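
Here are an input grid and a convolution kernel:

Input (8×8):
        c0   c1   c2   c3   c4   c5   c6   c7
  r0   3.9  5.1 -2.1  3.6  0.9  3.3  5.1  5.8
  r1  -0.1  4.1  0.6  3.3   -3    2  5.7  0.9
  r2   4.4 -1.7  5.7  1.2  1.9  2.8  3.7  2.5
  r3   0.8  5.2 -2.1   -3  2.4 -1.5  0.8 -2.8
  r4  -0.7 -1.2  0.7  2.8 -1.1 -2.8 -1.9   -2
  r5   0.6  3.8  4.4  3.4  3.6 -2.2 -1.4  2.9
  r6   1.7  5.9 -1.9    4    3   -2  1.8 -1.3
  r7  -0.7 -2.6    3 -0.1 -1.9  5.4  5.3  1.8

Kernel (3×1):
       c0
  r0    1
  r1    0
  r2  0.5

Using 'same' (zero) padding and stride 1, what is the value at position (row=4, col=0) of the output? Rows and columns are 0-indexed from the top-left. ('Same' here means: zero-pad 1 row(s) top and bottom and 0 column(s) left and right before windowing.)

The receptive field on the zero-padded input at this output position is [0.8 / -0.7 / 0.6]. Elementwise product with the kernel and sum: 0.8·1 + 0.6·0.5.

1.1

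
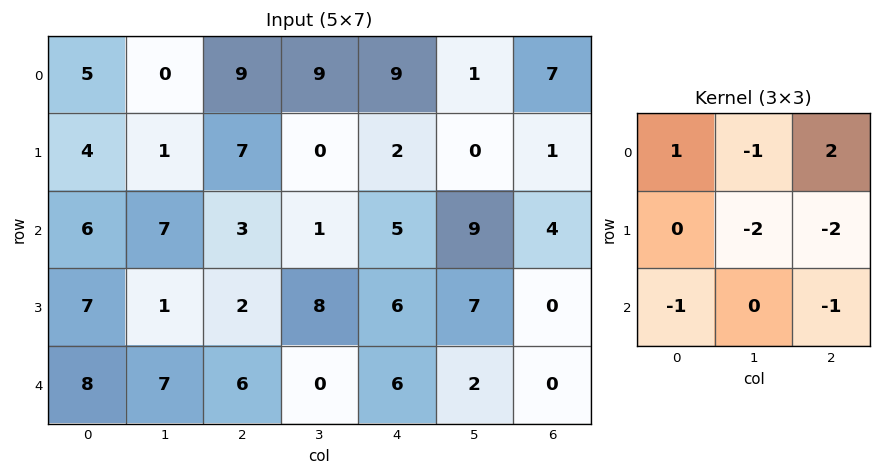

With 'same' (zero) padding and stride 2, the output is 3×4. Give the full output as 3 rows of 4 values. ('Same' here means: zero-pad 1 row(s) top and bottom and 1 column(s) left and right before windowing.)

Output[0,0]: The receptive field on the zero-padded input at this output position is [0 0 0 / 0 5 0 / 0 4 1]. Elementwise product with the kernel and sum: 0·1 + 0·-1 + 0·2 + 5·-2 + 0·-2 + 0·-1 + 1·-1.
Output[0,1]: The receptive field on the zero-padded input at this output position is [0 0 0 / 0 9 9 / 1 7 0]. Elementwise product with the kernel and sum: 0·1 + 0·-1 + 0·2 + 9·-2 + 9·-2 + 1·-1 + 0·-1.

-11 -37 -20 -14
-29 -23 -45 -16
-35 3 0 7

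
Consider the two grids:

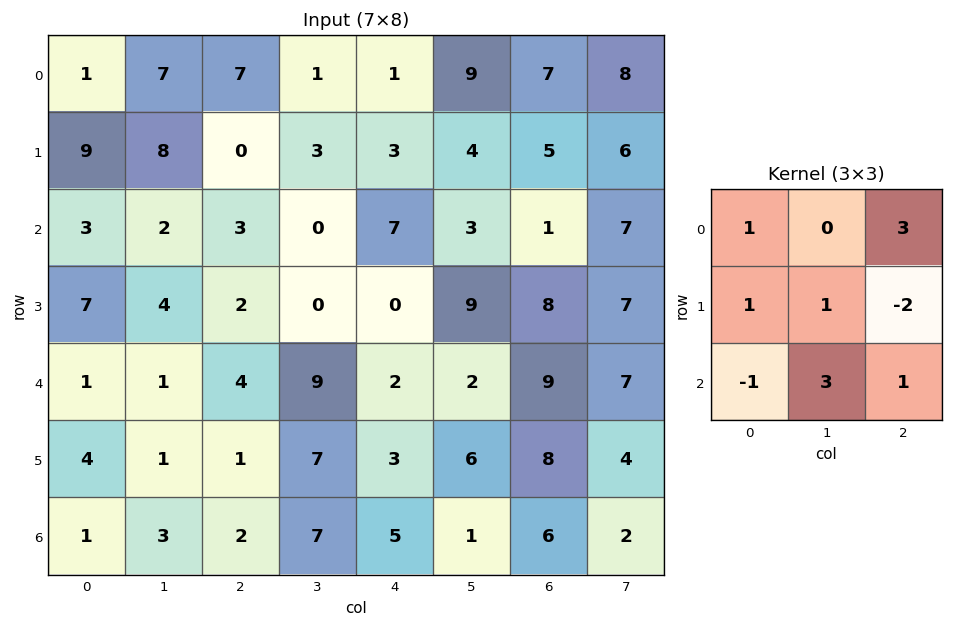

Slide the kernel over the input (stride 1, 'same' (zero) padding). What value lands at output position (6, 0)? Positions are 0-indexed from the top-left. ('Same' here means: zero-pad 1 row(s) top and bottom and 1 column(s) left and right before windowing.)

The receptive field on the zero-padded input at this output position is [0 4 1 / 0 1 3 / 0 0 0]. Elementwise product with the kernel and sum: 0·1 + 1·3 + 0·1 + 1·1 + 3·-2 + 0·-1 + 0·3 + 0·1.

-2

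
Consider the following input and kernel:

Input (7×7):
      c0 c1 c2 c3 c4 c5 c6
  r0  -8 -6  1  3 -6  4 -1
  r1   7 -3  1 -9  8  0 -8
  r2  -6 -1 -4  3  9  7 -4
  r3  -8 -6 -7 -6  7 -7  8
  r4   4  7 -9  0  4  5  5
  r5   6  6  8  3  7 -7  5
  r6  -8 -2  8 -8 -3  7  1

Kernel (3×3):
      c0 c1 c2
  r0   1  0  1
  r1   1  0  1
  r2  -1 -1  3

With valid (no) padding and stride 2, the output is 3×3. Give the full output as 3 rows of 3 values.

-4 32 -35
-63 26 26
43 1 20

Output[0,0]: The receptive field on the input at this output position is [-8 -6 1 / 7 -3 1 / -6 -1 -4]. Elementwise product with the kernel and sum: -8·1 + 1·1 + 7·1 + 1·1 + -6·-1 + -1·-1 + -4·3.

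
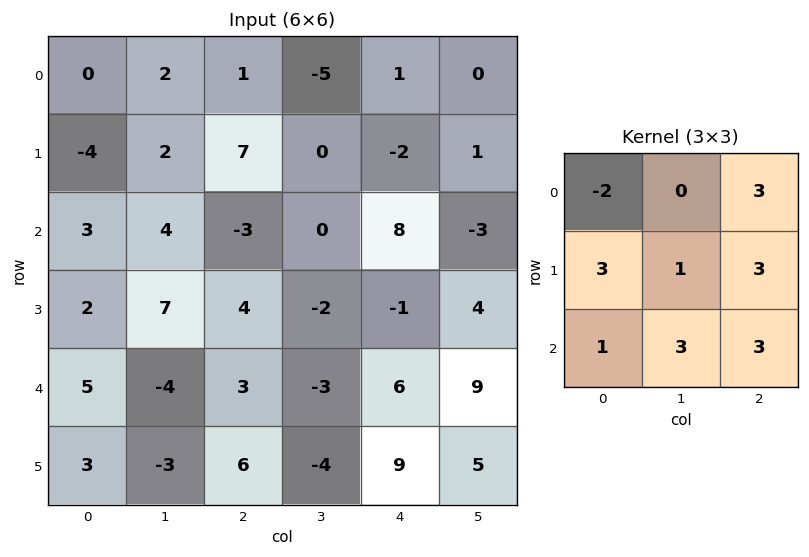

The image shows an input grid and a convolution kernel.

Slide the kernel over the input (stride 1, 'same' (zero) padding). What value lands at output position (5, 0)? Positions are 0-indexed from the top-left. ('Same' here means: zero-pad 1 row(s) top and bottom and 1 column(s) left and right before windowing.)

-18

The receptive field on the zero-padded input at this output position is [0 5 -4 / 0 3 -3 / 0 0 0]. Elementwise product with the kernel and sum: 0·-2 + -4·3 + 0·3 + 3·1 + -3·3 + 0·1 + 0·3 + 0·3.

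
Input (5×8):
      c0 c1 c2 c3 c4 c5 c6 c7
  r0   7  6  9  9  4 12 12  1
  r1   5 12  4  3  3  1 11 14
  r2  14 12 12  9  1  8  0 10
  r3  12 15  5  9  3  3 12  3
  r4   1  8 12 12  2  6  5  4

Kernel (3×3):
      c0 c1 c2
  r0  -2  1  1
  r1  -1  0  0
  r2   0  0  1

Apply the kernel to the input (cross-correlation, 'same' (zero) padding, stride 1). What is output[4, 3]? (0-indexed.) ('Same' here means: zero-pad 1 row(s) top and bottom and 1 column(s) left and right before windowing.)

-10

The receptive field on the zero-padded input at this output position is [5 9 3 / 12 12 2 / 0 0 0]. Elementwise product with the kernel and sum: 5·-2 + 9·1 + 3·1 + 12·-1 + 0·1.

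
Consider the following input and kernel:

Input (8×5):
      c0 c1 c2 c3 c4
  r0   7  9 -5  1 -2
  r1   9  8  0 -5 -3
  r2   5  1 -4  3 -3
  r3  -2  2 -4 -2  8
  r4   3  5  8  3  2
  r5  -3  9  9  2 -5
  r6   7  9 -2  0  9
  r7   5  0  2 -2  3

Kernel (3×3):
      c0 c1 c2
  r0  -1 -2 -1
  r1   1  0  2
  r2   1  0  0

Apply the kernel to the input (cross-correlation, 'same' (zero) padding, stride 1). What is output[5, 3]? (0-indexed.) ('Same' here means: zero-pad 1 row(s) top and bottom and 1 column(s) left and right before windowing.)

The receptive field on the zero-padded input at this output position is [8 3 2 / 9 2 -5 / -2 0 9]. Elementwise product with the kernel and sum: 8·-1 + 3·-2 + 2·-1 + 9·1 + -5·2 + -2·1.

-19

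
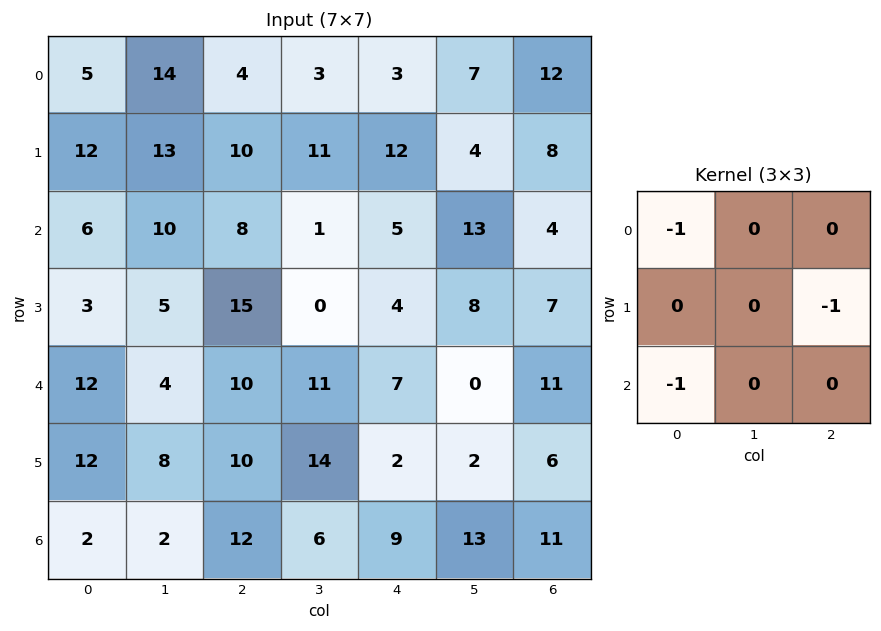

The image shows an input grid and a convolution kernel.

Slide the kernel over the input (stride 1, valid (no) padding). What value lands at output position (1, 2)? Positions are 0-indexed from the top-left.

-30

The receptive field on the input at this output position is [10 11 12 / 8 1 5 / 15 0 4]. Elementwise product with the kernel and sum: 10·-1 + 5·-1 + 15·-1.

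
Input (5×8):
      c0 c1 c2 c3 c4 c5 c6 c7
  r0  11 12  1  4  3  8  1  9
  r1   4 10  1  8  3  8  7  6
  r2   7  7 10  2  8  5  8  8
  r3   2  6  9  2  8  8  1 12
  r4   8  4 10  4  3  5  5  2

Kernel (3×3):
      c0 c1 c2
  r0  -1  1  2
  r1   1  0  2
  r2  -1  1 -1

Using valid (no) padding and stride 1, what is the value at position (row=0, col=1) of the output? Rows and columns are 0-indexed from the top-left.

The receptive field on the input at this output position is [12 1 4 / 10 1 8 / 7 10 2]. Elementwise product with the kernel and sum: 12·-1 + 1·1 + 4·2 + 10·1 + 8·2 + 7·-1 + 10·1 + 2·-1.

24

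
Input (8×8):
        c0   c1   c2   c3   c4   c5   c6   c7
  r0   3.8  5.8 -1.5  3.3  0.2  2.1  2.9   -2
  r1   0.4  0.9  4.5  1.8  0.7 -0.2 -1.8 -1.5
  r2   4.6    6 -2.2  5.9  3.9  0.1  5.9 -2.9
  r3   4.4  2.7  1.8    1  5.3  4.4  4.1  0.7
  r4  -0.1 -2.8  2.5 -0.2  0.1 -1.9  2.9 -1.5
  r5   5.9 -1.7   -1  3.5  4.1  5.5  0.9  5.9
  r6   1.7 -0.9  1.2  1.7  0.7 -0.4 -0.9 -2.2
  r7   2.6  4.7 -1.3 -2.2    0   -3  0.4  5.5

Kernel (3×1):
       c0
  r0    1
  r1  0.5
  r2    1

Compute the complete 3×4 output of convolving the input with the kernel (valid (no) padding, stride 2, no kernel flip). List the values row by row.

Output[0,0]: The receptive field on the input at this output position is [3.8 / 0.4 / 4.6]. Elementwise product with the kernel and sum: 3.8·1 + 0.4·0.5 + 4.6·1.
Output[0,1]: The receptive field on the input at this output position is [-1.5 / 4.5 / -2.2]. Elementwise product with the kernel and sum: -1.5·1 + 4.5·0.5 + -2.2·1.

8.6 -1.45 4.45 7.9
6.7 1.2 6.65 10.85
4.55 3.2 2.85 2.45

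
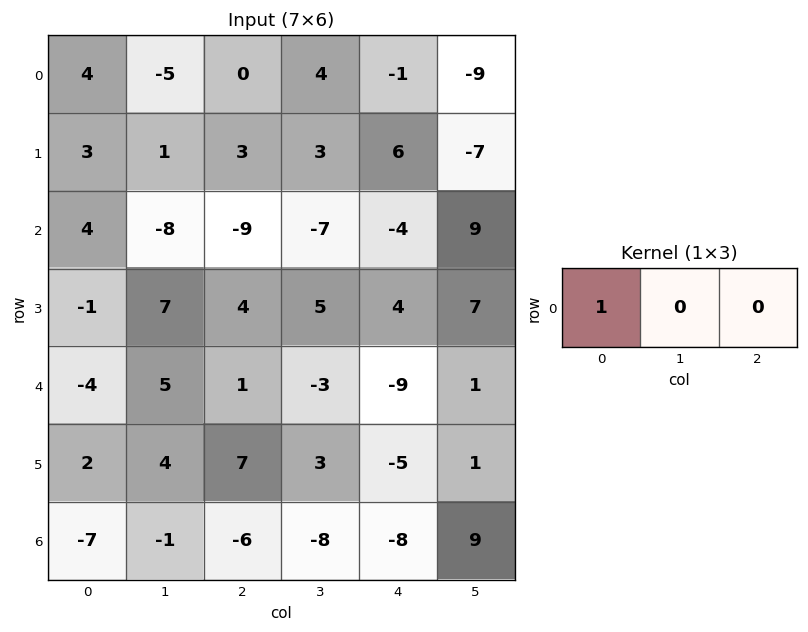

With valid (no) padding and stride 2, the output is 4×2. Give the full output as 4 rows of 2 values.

Output[0,0]: The receptive field on the input at this output position is [4 -5 0]. Elementwise product with the kernel and sum: 4·1.

4 0
4 -9
-4 1
-7 -6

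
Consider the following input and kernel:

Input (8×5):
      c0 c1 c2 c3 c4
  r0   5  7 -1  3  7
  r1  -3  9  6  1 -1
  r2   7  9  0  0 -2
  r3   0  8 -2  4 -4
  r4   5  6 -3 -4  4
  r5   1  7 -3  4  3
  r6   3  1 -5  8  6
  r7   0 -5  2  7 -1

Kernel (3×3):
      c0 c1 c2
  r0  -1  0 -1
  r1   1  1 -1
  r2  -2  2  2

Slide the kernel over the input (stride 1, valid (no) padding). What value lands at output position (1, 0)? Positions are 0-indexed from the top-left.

The receptive field on the input at this output position is [-3 9 6 / 7 9 0 / 0 8 -2]. Elementwise product with the kernel and sum: -3·-1 + 6·-1 + 7·1 + 9·1 + 0·-1 + 0·-2 + 8·2 + -2·2.

25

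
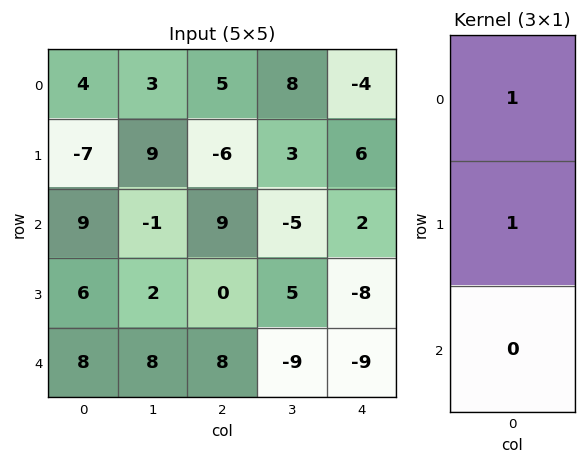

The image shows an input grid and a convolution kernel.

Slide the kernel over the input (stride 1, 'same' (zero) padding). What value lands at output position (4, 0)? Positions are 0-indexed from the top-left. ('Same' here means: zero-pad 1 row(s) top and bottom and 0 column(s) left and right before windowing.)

14

The receptive field on the zero-padded input at this output position is [6 / 8 / 0]. Elementwise product with the kernel and sum: 6·1 + 8·1.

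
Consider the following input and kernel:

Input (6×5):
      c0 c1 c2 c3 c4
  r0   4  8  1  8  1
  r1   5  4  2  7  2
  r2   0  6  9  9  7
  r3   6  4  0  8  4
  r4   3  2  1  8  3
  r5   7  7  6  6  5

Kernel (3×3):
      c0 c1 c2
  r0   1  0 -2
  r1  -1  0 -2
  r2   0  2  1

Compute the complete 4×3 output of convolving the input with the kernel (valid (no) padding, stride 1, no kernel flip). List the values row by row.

Output[0,0]: The receptive field on the input at this output position is [4 8 1 / 5 4 2 / 0 6 9]. Elementwise product with the kernel and sum: 4·1 + 1·-2 + 5·-1 + 2·-2 + 6·2 + 9·1.
Output[0,1]: The receptive field on the input at this output position is [8 1 8 / 4 2 7 / 6 9 9]. Elementwise product with the kernel and sum: 8·1 + 8·-2 + 4·-1 + 7·-2 + 9·2 + 9·1.

14 1 18
-9 -26 -5
-19 -22 6
21 -12 2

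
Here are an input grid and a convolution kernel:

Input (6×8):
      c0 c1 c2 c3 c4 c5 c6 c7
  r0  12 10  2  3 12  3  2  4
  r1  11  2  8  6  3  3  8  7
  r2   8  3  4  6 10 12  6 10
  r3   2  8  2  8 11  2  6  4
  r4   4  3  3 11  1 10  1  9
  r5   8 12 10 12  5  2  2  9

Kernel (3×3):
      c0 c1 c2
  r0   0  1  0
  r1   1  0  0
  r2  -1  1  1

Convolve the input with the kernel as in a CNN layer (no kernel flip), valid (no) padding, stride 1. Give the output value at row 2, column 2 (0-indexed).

17

The receptive field on the input at this output position is [4 6 10 / 2 8 11 / 3 11 1]. Elementwise product with the kernel and sum: 6·1 + 2·1 + 3·-1 + 11·1 + 1·1.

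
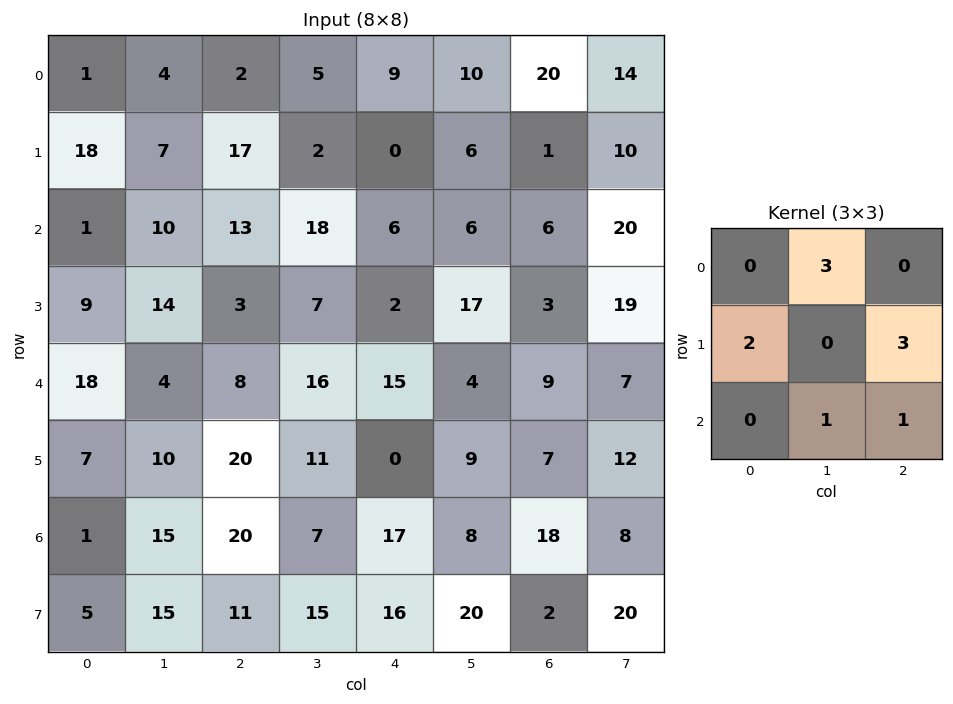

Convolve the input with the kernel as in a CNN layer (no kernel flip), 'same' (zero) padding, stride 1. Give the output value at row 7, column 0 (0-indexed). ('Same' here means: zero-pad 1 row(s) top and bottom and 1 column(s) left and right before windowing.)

48

The receptive field on the zero-padded input at this output position is [0 1 15 / 0 5 15 / 0 0 0]. Elementwise product with the kernel and sum: 1·3 + 0·2 + 15·3 + 0·1 + 0·1.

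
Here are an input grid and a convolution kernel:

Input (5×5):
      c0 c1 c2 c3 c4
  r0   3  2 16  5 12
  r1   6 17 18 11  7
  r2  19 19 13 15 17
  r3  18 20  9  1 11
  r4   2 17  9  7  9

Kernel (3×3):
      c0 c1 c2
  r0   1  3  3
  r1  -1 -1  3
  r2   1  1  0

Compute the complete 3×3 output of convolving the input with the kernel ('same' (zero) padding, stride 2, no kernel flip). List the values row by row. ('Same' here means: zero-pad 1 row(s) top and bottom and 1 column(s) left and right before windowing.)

Output[0,0]: The receptive field on the zero-padded input at this output position is [0 0 0 / 0 3 2 / 0 6 17]. Elementwise product with the kernel and sum: 0·1 + 0·3 + 0·3 + 0·-1 + 3·-1 + 2·3 + 0·1 + 6·1.

9 32 1
125 146 12
163 45 18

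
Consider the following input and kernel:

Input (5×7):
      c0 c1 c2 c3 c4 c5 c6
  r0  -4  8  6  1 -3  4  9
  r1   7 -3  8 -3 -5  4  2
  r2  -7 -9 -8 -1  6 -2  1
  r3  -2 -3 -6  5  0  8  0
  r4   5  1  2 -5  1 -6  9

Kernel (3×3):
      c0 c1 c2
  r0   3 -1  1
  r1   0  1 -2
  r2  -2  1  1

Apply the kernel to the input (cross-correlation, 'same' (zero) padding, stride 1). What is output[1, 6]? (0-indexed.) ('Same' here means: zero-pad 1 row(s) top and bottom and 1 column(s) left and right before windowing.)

The receptive field on the zero-padded input at this output position is [4 9 0 / 4 2 0 / -2 1 0]. Elementwise product with the kernel and sum: 4·3 + 9·-1 + 0·1 + 2·1 + 0·-2 + -2·-2 + 1·1 + 0·1.

10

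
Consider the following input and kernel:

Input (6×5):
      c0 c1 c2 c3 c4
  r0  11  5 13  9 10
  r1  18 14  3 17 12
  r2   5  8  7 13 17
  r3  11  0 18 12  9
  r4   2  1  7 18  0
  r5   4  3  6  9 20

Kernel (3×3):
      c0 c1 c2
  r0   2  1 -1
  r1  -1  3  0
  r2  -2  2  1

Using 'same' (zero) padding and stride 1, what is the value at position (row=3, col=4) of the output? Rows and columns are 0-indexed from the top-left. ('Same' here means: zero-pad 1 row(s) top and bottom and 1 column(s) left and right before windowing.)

The receptive field on the zero-padded input at this output position is [13 17 0 / 12 9 0 / 18 0 0]. Elementwise product with the kernel and sum: 13·2 + 17·1 + 0·-1 + 12·-1 + 9·3 + 18·-2 + 0·2 + 0·1.

22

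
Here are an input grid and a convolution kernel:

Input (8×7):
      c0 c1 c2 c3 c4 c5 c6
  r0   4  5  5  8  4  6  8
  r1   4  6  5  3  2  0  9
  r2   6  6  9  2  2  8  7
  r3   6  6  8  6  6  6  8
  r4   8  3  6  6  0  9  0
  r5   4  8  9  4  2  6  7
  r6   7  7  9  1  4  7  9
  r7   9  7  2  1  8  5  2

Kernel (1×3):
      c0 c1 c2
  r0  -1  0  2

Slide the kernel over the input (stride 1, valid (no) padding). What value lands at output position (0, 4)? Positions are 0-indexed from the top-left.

The receptive field on the input at this output position is [4 6 8]. Elementwise product with the kernel and sum: 4·-1 + 8·2.

12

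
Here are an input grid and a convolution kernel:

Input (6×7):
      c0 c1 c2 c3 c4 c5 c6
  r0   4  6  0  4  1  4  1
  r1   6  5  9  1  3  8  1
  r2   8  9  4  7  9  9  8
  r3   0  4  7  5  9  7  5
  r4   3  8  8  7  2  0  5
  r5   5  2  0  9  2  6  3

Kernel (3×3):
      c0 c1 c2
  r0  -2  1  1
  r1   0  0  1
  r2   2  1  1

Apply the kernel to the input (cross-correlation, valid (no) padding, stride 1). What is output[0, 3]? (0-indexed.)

37

The receptive field on the input at this output position is [4 1 4 / 1 3 8 / 7 9 9]. Elementwise product with the kernel and sum: 4·-2 + 1·1 + 4·1 + 8·1 + 7·2 + 9·1 + 9·1.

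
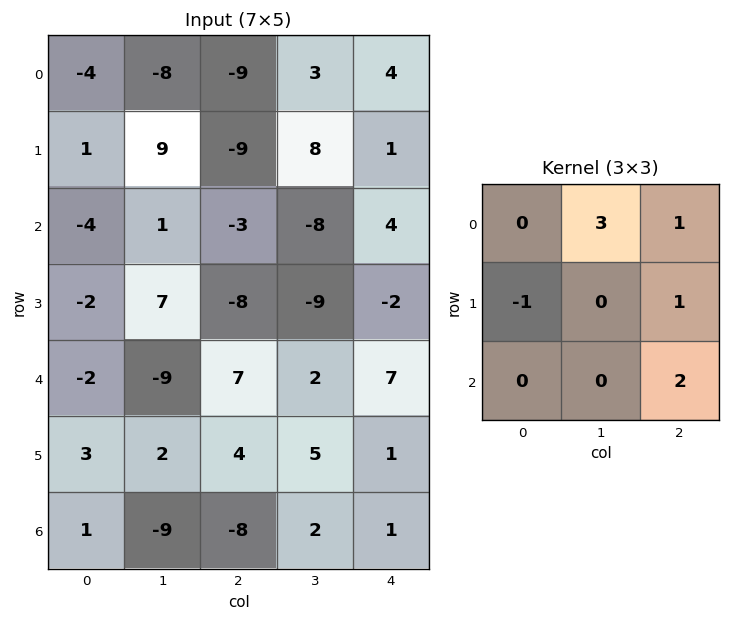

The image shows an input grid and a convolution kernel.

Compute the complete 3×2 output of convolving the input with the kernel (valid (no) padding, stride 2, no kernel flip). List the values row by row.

-49 31
8 0
-35 12

Output[0,0]: The receptive field on the input at this output position is [-4 -8 -9 / 1 9 -9 / -4 1 -3]. Elementwise product with the kernel and sum: -8·3 + -9·1 + 1·-1 + -9·1 + -3·2.
Output[0,1]: The receptive field on the input at this output position is [-9 3 4 / -9 8 1 / -3 -8 4]. Elementwise product with the kernel and sum: 3·3 + 4·1 + -9·-1 + 1·1 + 4·2.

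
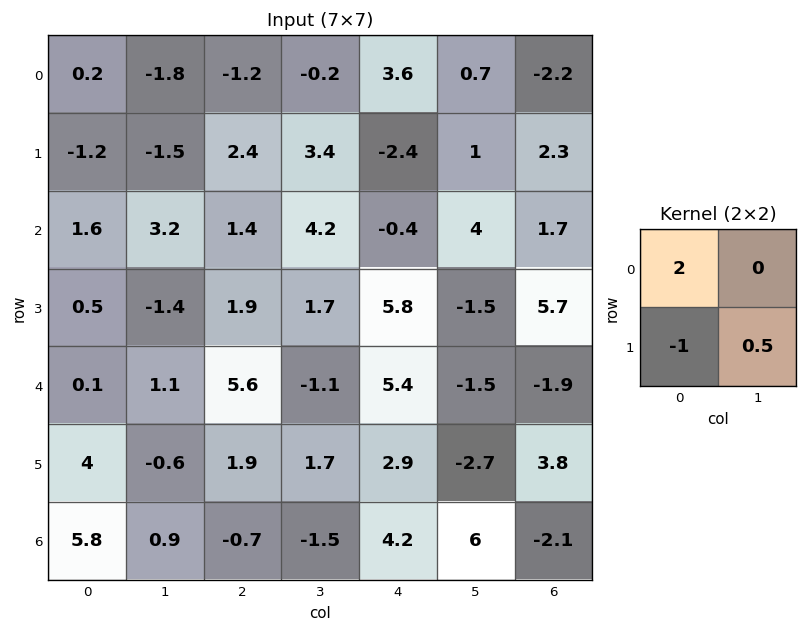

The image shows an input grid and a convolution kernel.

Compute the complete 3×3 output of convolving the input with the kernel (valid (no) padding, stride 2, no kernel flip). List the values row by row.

0.85 -3.1 10.1
2 1.75 -7.35
-4.1 10.15 6.55

Output[0,0]: The receptive field on the input at this output position is [0.2 -1.8 / -1.2 -1.5]. Elementwise product with the kernel and sum: 0.2·2 + -1.2·-1 + -1.5·0.5.
Output[0,1]: The receptive field on the input at this output position is [-1.2 -0.2 / 2.4 3.4]. Elementwise product with the kernel and sum: -1.2·2 + 2.4·-1 + 3.4·0.5.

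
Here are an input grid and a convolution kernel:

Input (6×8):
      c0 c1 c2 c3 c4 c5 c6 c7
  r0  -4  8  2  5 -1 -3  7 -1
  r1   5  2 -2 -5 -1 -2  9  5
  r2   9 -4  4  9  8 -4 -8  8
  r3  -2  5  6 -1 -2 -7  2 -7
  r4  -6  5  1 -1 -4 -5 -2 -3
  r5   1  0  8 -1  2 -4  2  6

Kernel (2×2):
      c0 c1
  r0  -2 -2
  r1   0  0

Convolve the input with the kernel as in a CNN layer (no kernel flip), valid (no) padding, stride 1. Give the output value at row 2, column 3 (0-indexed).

The receptive field on the input at this output position is [9 8 / -1 -2]. Elementwise product with the kernel and sum: 9·-2 + 8·-2.

-34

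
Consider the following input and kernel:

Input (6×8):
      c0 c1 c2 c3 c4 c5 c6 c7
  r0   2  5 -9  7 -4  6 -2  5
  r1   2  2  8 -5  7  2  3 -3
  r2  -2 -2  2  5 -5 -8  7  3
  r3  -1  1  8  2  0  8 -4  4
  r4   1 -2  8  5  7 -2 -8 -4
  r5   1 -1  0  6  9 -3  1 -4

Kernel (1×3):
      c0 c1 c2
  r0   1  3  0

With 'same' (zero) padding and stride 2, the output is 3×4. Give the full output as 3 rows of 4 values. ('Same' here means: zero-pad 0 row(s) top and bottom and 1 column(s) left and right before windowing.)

6 -22 -5 0
-6 4 -10 13
3 22 26 -26

Output[0,0]: The receptive field on the zero-padded input at this output position is [0 2 5]. Elementwise product with the kernel and sum: 0·1 + 2·3.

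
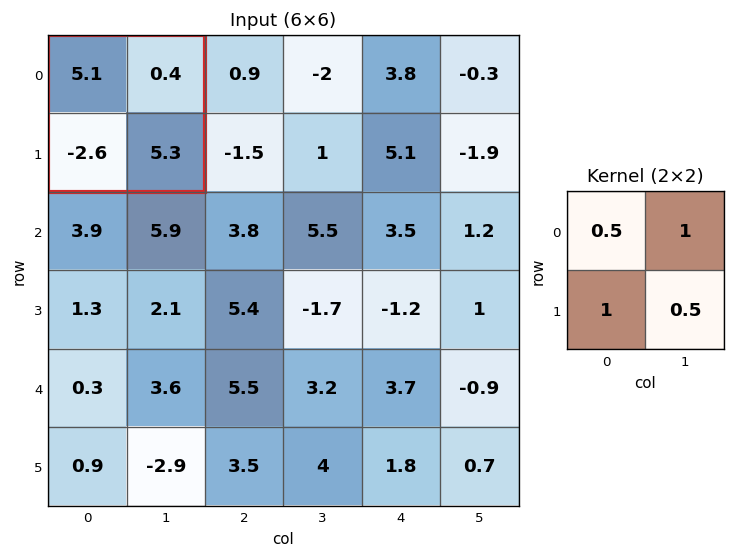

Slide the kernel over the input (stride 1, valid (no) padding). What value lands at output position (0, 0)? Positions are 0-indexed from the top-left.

The receptive field on the input at this output position is [5.1 0.4 / -2.6 5.3]. Elementwise product with the kernel and sum: 5.1·0.5 + 0.4·1 + -2.6·1 + 5.3·0.5.

3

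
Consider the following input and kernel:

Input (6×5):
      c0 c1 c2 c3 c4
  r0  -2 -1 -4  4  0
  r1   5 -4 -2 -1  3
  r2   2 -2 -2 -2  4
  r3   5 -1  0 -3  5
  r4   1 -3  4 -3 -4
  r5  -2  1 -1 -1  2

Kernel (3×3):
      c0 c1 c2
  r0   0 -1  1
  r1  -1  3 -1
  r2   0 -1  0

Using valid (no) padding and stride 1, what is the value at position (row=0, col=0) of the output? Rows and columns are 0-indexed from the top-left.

The receptive field on the input at this output position is [-2 -1 -4 / 5 -4 -2 / 2 -2 -2]. Elementwise product with the kernel and sum: -1·-1 + -4·1 + 5·-1 + -4·3 + -2·-1 + -2·-1.

-16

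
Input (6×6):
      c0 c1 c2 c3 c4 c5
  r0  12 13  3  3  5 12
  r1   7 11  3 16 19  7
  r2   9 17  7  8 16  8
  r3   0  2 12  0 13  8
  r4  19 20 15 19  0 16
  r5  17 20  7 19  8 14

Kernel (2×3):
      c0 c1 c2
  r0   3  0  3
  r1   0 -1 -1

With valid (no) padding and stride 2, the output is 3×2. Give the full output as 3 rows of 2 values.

31 -11
34 56
75 18

Output[0,0]: The receptive field on the input at this output position is [12 13 3 / 7 11 3]. Elementwise product with the kernel and sum: 12·3 + 3·3 + 11·-1 + 3·-1.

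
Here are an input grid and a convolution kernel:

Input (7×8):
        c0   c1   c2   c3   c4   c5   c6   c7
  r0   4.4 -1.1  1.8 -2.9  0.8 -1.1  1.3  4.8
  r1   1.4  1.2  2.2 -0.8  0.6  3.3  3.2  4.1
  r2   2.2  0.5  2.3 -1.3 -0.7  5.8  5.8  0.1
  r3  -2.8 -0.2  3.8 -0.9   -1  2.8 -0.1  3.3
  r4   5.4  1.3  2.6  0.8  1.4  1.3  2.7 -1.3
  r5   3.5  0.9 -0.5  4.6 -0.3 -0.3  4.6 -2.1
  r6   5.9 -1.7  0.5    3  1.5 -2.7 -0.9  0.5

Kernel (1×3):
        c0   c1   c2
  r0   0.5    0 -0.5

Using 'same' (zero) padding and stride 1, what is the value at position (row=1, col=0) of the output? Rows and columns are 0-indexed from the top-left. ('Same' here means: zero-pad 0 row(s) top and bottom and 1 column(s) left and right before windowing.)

The receptive field on the zero-padded input at this output position is [0 1.4 1.2]. Elementwise product with the kernel and sum: 0·0.5 + 1.2·-0.5.

-0.6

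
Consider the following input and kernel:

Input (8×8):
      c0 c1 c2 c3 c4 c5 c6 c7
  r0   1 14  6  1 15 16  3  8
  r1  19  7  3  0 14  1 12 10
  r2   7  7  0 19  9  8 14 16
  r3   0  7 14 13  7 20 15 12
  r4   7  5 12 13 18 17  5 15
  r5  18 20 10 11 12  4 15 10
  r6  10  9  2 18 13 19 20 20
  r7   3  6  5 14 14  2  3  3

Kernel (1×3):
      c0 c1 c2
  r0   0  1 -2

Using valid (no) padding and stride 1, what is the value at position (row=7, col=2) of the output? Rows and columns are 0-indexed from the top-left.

-14

The receptive field on the input at this output position is [5 14 14]. Elementwise product with the kernel and sum: 14·1 + 14·-2.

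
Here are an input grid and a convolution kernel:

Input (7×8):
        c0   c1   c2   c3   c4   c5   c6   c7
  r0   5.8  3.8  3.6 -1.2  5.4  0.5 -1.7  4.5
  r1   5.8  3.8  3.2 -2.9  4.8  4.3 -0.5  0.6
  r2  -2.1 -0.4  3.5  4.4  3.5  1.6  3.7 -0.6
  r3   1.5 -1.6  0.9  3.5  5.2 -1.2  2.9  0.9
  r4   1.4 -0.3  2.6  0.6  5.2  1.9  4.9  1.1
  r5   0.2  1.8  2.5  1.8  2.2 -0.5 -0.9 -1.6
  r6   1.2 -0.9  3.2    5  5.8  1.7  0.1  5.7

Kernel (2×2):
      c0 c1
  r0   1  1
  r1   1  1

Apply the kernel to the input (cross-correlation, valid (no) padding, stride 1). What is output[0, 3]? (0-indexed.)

The receptive field on the input at this output position is [-1.2 5.4 / -2.9 4.8]. Elementwise product with the kernel and sum: -1.2·1 + 5.4·1 + -2.9·1 + 4.8·1.

6.1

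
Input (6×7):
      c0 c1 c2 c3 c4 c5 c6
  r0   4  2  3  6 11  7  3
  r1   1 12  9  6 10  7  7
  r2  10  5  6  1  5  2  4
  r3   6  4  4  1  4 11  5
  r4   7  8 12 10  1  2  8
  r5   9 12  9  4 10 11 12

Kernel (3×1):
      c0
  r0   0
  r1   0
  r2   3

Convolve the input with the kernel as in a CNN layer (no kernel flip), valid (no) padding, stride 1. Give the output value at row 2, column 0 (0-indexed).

The receptive field on the input at this output position is [10 / 6 / 7]. Elementwise product with the kernel and sum: 7·3.

21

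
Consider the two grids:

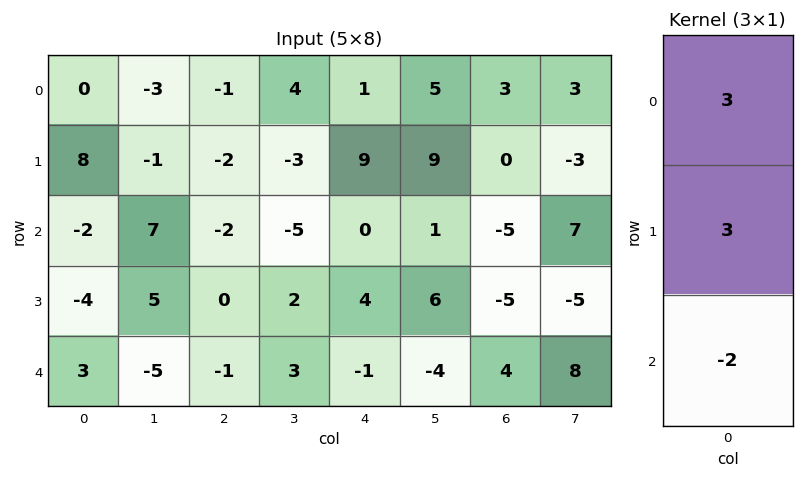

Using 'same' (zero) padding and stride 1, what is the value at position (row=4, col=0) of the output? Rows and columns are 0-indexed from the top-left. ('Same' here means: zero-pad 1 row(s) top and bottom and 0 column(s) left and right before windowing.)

-3

The receptive field on the zero-padded input at this output position is [-4 / 3 / 0]. Elementwise product with the kernel and sum: -4·3 + 3·3 + 0·-2.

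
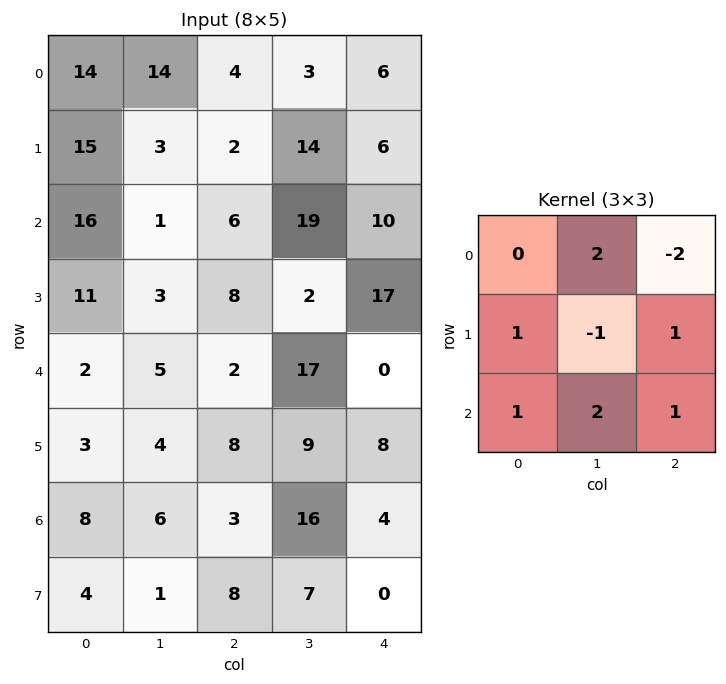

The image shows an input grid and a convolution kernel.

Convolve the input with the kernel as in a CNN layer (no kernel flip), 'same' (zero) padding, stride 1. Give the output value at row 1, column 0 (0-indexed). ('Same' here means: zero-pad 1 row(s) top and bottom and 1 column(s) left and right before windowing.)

21

The receptive field on the zero-padded input at this output position is [0 14 14 / 0 15 3 / 0 16 1]. Elementwise product with the kernel and sum: 14·2 + 14·-2 + 0·1 + 15·-1 + 3·1 + 0·1 + 16·2 + 1·1.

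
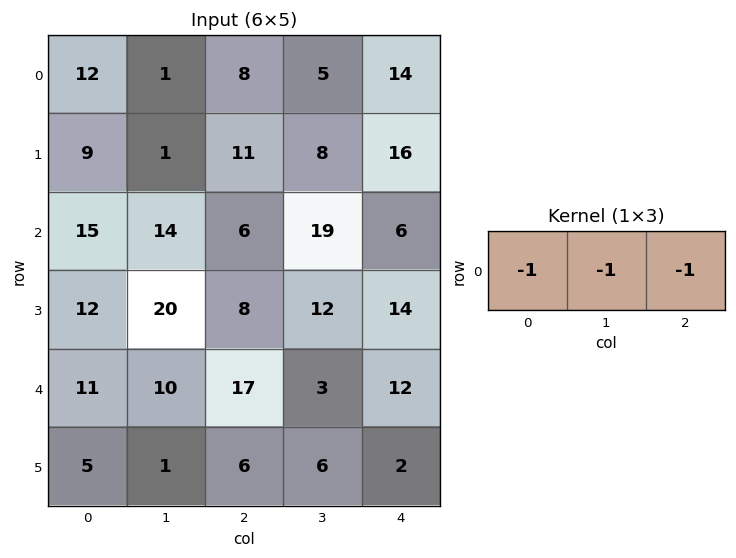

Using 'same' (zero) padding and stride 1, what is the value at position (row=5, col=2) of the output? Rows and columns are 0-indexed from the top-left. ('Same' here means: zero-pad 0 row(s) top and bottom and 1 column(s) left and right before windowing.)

-13

The receptive field on the zero-padded input at this output position is [1 6 6]. Elementwise product with the kernel and sum: 1·-1 + 6·-1 + 6·-1.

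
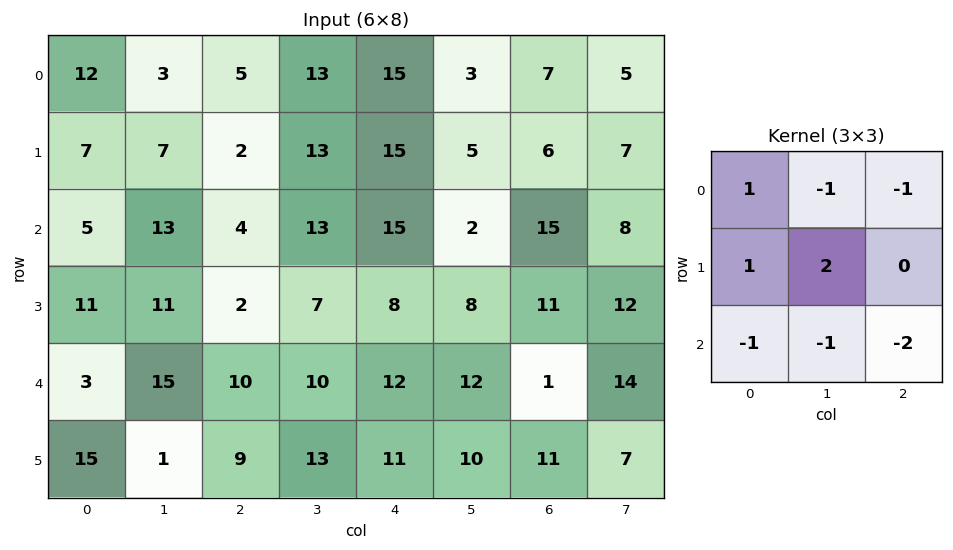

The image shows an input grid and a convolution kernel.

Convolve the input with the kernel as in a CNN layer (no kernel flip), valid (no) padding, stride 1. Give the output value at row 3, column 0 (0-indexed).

-3

The receptive field on the input at this output position is [11 11 2 / 3 15 10 / 15 1 9]. Elementwise product with the kernel and sum: 11·1 + 11·-1 + 2·-1 + 3·1 + 15·2 + 15·-1 + 1·-1 + 9·-2.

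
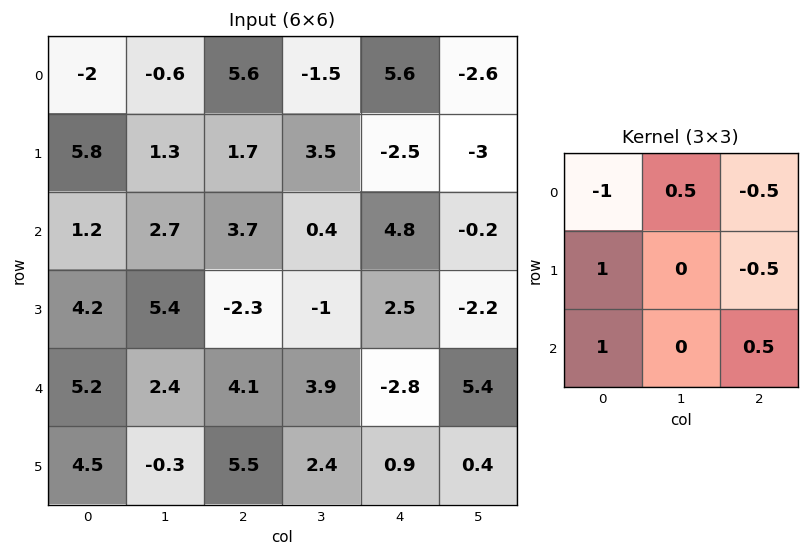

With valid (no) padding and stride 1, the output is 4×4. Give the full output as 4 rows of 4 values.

6.9 6.6 -0.1 10.9
-3.6 5.2 1.55 -4.85
10.9 9.2 -6.75 8.8
10.05 -4.7 12 7.15

Output[0,0]: The receptive field on the input at this output position is [-2 -0.6 5.6 / 5.8 1.3 1.7 / 1.2 2.7 3.7]. Elementwise product with the kernel and sum: -2·-1 + -0.6·0.5 + 5.6·-0.5 + 5.8·1 + 1.7·-0.5 + 1.2·1 + 3.7·0.5.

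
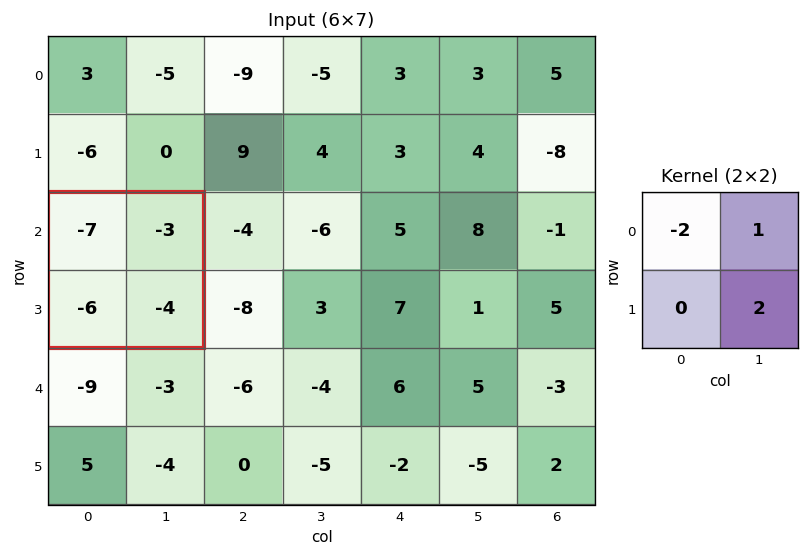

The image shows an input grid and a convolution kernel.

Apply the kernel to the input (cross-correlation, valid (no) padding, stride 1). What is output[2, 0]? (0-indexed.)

The receptive field on the input at this output position is [-7 -3 / -6 -4]. Elementwise product with the kernel and sum: -7·-2 + -3·1 + -4·2.

3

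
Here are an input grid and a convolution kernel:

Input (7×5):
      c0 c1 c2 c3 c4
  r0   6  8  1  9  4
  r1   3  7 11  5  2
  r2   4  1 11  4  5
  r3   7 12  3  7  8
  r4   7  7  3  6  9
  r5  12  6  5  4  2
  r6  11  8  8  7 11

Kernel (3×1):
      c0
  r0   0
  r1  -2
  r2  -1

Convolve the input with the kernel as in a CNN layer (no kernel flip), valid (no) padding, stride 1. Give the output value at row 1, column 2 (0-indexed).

The receptive field on the input at this output position is [11 / 11 / 3]. Elementwise product with the kernel and sum: 11·-2 + 3·-1.

-25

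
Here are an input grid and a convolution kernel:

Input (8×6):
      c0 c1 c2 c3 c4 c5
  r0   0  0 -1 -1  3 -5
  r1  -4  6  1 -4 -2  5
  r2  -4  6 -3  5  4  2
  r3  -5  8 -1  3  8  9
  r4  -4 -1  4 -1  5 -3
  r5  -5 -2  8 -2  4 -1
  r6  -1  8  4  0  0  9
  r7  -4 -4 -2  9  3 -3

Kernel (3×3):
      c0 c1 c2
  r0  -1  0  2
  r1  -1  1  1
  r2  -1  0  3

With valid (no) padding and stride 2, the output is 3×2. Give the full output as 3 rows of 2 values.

4 15
26 34
36 -4

Output[0,0]: The receptive field on the input at this output position is [0 0 -1 / -4 6 1 / -4 6 -3]. Elementwise product with the kernel and sum: 0·-1 + -1·2 + -4·-1 + 6·1 + 1·1 + -4·-1 + -3·3.
Output[0,1]: The receptive field on the input at this output position is [-1 -1 3 / 1 -4 -2 / -3 5 4]. Elementwise product with the kernel and sum: -1·-1 + 3·2 + 1·-1 + -4·1 + -2·1 + -3·-1 + 4·3.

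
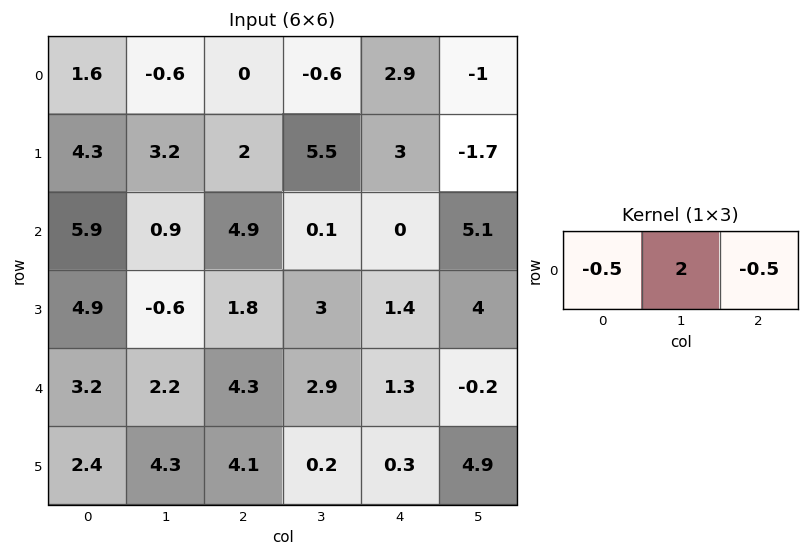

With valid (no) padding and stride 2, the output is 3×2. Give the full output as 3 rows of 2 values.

-2 -2.65
-3.6 -2.25
0.65 3

Output[0,0]: The receptive field on the input at this output position is [1.6 -0.6 0]. Elementwise product with the kernel and sum: 1.6·-0.5 + -0.6·2 + 0·-0.5.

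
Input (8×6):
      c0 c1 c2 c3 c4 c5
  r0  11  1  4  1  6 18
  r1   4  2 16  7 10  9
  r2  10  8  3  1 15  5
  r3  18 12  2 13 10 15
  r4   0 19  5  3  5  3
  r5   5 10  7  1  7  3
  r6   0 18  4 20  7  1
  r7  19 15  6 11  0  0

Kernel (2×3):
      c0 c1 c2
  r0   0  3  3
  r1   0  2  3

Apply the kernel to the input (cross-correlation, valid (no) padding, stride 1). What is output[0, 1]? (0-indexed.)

The receptive field on the input at this output position is [1 4 1 / 2 16 7]. Elementwise product with the kernel and sum: 4·3 + 1·3 + 16·2 + 7·3.

68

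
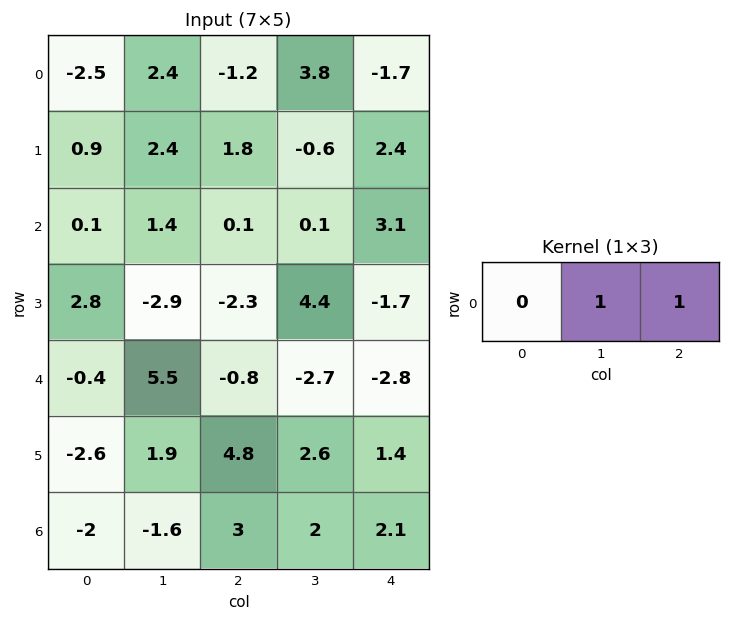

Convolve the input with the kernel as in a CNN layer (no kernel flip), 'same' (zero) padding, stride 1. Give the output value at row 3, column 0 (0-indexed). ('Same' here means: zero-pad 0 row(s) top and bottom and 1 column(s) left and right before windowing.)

The receptive field on the zero-padded input at this output position is [0 2.8 -2.9]. Elementwise product with the kernel and sum: 2.8·1 + -2.9·1.

-0.1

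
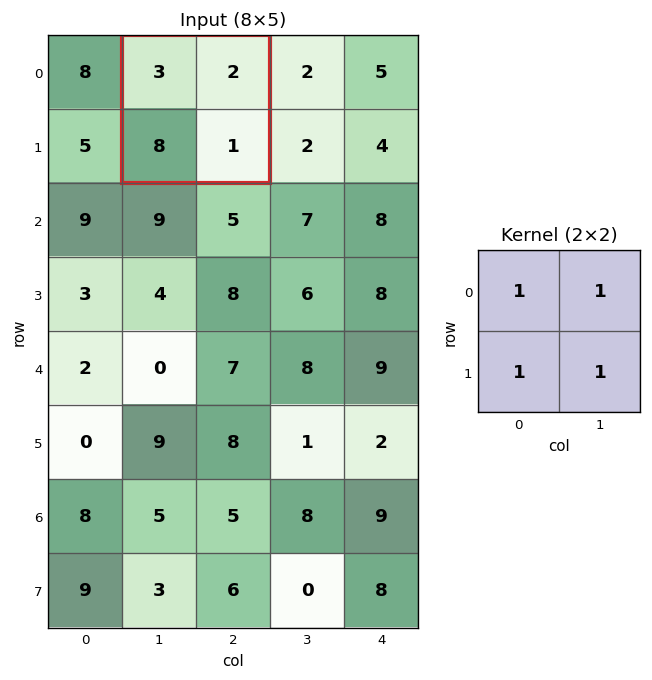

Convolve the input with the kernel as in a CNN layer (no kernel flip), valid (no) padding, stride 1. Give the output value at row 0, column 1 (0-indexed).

The receptive field on the input at this output position is [3 2 / 8 1]. Elementwise product with the kernel and sum: 3·1 + 2·1 + 8·1 + 1·1.

14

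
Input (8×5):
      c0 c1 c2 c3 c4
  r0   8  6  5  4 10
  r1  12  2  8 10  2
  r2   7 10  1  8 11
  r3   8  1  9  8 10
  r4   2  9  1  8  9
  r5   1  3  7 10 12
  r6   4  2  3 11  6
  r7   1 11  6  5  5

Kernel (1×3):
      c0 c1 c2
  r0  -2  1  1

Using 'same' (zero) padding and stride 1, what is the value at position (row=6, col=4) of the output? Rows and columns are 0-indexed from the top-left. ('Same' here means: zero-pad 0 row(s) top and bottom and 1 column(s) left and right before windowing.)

The receptive field on the zero-padded input at this output position is [11 6 0]. Elementwise product with the kernel and sum: 11·-2 + 6·1 + 0·1.

-16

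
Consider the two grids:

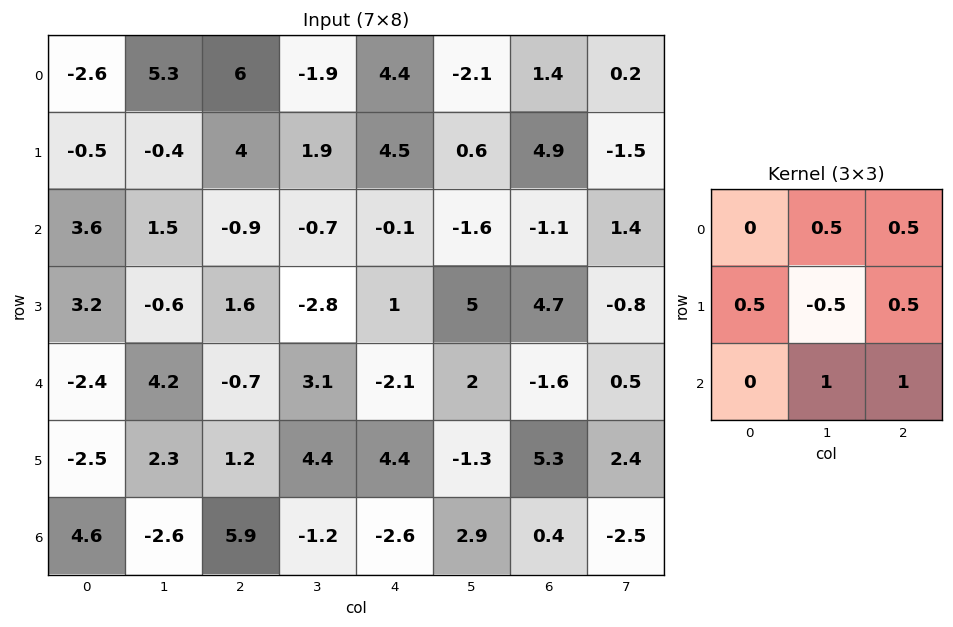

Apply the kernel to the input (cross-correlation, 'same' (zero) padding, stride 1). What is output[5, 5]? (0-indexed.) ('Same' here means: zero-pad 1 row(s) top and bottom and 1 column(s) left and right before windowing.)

The receptive field on the zero-padded input at this output position is [-2.1 2 -1.6 / 4.4 -1.3 5.3 / -2.6 2.9 0.4]. Elementwise product with the kernel and sum: 2·0.5 + -1.6·0.5 + 4.4·0.5 + -1.3·-0.5 + 5.3·0.5 + 2.9·1 + 0.4·1.

9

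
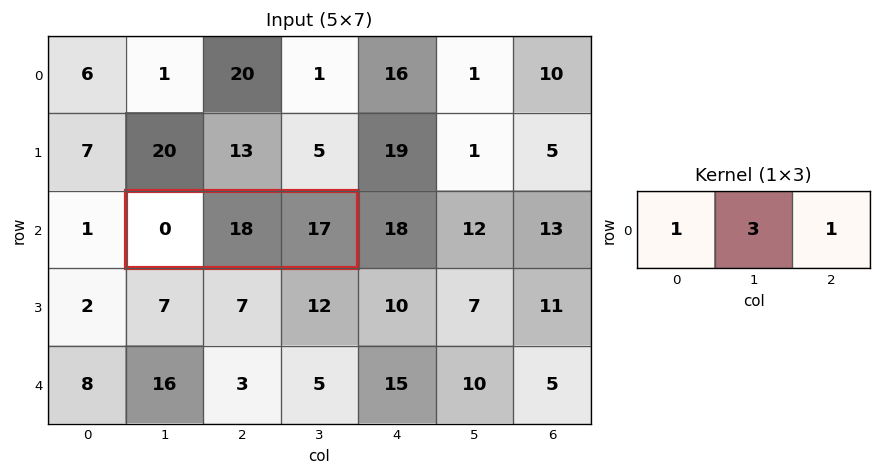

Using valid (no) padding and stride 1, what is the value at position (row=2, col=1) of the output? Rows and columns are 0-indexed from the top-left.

71

The receptive field on the input at this output position is [0 18 17]. Elementwise product with the kernel and sum: 0·1 + 18·3 + 17·1.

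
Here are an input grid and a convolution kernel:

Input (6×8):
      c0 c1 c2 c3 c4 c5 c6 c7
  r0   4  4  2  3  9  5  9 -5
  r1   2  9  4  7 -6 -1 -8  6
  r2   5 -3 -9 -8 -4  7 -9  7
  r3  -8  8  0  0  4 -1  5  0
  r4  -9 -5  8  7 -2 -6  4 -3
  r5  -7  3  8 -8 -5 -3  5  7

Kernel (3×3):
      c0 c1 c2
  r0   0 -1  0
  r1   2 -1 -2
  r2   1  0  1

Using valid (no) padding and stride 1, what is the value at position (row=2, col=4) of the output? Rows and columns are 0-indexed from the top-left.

The receptive field on the input at this output position is [-4 7 -9 / 4 -1 5 / -2 -6 4]. Elementwise product with the kernel and sum: 7·-1 + 4·2 + -1·-1 + 5·-2 + -2·1 + 4·1.

-6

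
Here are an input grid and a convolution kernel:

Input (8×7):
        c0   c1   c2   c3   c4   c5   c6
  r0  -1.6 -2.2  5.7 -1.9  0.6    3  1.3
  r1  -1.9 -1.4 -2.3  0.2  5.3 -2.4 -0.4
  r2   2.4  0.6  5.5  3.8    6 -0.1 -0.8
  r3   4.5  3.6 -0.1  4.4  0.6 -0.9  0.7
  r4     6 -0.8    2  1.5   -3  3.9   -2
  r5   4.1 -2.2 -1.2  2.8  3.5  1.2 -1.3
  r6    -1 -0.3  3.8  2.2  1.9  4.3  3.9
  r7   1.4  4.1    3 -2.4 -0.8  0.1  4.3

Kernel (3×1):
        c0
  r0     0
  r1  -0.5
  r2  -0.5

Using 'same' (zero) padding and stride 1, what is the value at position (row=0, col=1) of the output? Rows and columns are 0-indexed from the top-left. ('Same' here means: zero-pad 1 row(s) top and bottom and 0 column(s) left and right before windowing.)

The receptive field on the zero-padded input at this output position is [0 / -2.2 / -1.4]. Elementwise product with the kernel and sum: -2.2·-0.5 + -1.4·-0.5.

1.8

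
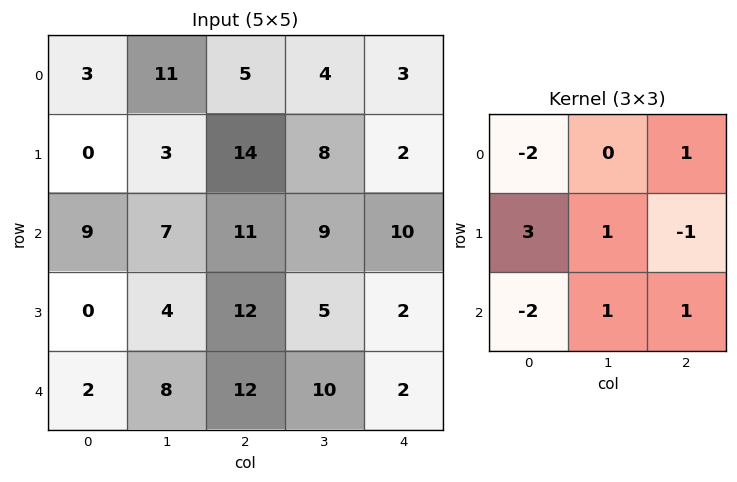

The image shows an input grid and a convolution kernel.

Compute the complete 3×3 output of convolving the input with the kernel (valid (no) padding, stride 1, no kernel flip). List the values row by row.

-12 3 38
53 34 -11
1 20 15

Output[0,0]: The receptive field on the input at this output position is [3 11 5 / 0 3 14 / 9 7 11]. Elementwise product with the kernel and sum: 3·-2 + 5·1 + 0·3 + 3·1 + 14·-1 + 9·-2 + 7·1 + 11·1.
Output[0,1]: The receptive field on the input at this output position is [11 5 4 / 3 14 8 / 7 11 9]. Elementwise product with the kernel and sum: 11·-2 + 4·1 + 3·3 + 14·1 + 8·-1 + 7·-2 + 11·1 + 9·1.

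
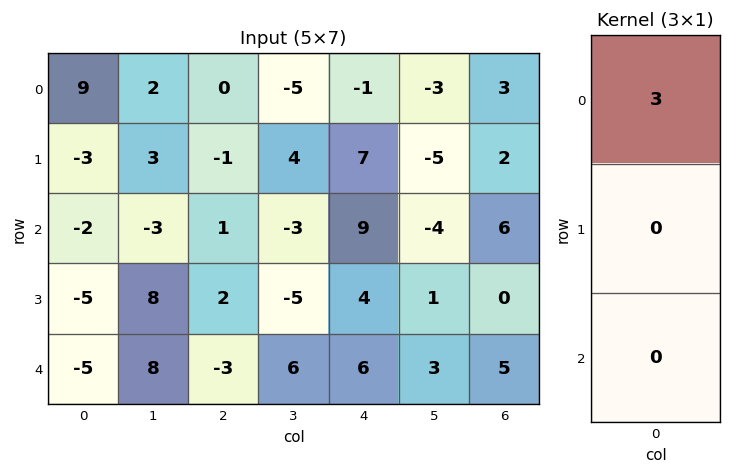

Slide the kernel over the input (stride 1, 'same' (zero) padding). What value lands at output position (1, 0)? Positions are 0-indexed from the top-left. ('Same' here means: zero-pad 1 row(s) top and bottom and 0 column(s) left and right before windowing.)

The receptive field on the zero-padded input at this output position is [9 / -3 / -2]. Elementwise product with the kernel and sum: 9·3.

27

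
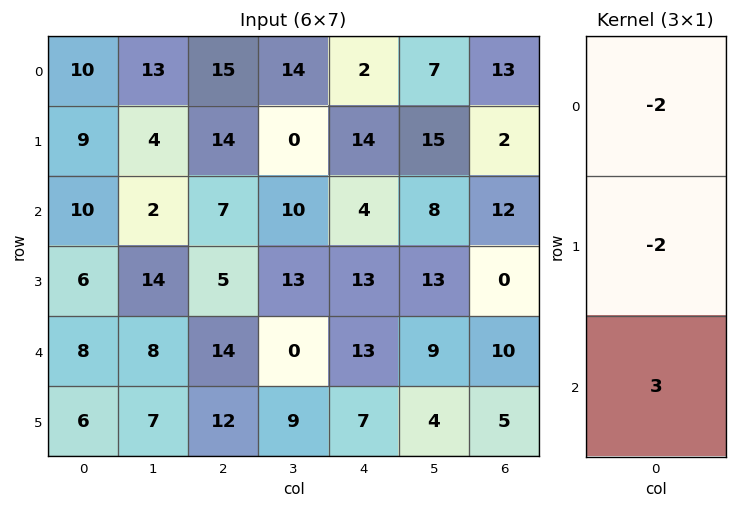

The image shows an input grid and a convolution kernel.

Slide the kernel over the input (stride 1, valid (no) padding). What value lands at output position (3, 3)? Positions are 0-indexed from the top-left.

The receptive field on the input at this output position is [13 / 0 / 9]. Elementwise product with the kernel and sum: 13·-2 + 0·-2 + 9·3.

1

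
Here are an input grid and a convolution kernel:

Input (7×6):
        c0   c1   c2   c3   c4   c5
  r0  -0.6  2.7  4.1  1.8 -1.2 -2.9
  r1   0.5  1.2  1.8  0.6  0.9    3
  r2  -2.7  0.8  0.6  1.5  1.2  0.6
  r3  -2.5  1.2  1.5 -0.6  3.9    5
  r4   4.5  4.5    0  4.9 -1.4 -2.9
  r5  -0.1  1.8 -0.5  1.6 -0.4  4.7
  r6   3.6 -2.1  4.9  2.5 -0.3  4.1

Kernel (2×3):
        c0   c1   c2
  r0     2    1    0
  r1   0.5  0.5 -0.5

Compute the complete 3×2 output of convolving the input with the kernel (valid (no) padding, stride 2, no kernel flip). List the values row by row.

Output[0,0]: The receptive field on the input at this output position is [-0.6 2.7 4.1 / 0.5 1.2 1.8]. Elementwise product with the kernel and sum: -0.6·2 + 2.7·1 + 0.5·0.5 + 1.2·0.5 + 1.8·-0.5.
Output[0,1]: The receptive field on the input at this output position is [4.1 1.8 -1.2 / 1.8 0.6 0.9]. Elementwise product with the kernel and sum: 4.1·2 + 1.8·1 + 1.8·0.5 + 0.6·0.5 + 0.9·-0.5.

1.45 10.75
-6 1.2
14.6 5.65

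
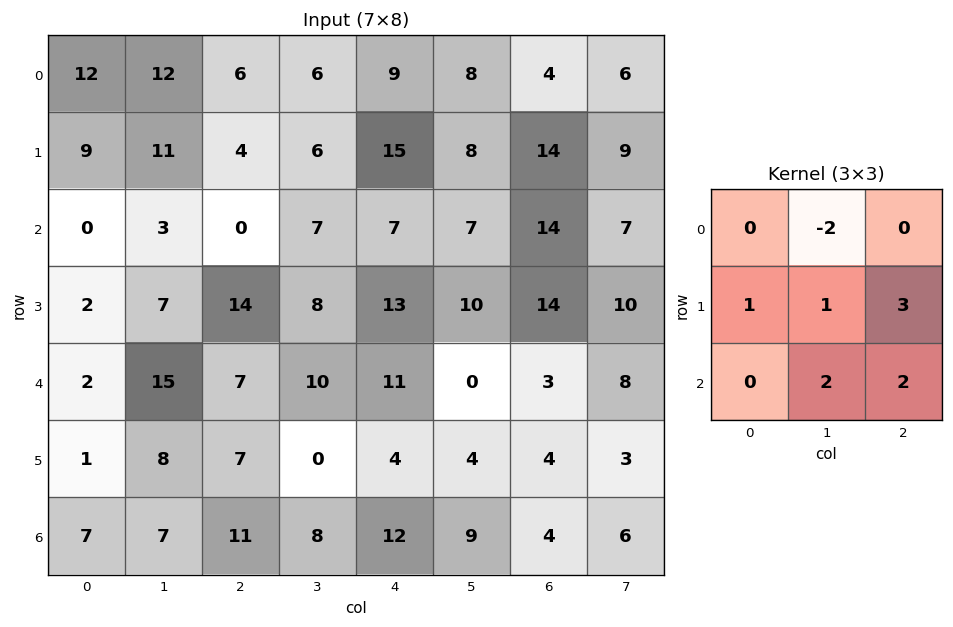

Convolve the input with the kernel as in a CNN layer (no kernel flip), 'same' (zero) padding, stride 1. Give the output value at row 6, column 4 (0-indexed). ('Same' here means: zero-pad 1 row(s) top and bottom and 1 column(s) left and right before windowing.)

39

The receptive field on the zero-padded input at this output position is [0 4 4 / 8 12 9 / 0 0 0]. Elementwise product with the kernel and sum: 4·-2 + 8·1 + 12·1 + 9·3 + 0·2 + 0·2.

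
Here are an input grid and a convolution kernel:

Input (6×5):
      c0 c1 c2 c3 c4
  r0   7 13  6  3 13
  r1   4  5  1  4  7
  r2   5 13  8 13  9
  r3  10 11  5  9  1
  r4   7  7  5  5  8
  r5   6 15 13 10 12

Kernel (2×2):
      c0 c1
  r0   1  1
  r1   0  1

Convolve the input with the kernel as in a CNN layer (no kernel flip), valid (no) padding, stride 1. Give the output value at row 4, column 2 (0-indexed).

20

The receptive field on the input at this output position is [5 5 / 13 10]. Elementwise product with the kernel and sum: 5·1 + 5·1 + 10·1.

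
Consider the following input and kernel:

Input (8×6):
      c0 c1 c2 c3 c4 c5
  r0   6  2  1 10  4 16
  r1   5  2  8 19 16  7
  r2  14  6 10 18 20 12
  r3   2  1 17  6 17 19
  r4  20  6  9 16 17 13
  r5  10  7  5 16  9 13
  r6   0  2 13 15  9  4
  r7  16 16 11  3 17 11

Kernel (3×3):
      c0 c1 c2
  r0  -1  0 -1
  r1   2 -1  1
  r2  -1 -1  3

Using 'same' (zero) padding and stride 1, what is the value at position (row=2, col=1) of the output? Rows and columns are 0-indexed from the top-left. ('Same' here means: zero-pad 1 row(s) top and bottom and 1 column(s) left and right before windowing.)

67

The receptive field on the zero-padded input at this output position is [5 2 8 / 14 6 10 / 2 1 17]. Elementwise product with the kernel and sum: 5·-1 + 8·-1 + 14·2 + 6·-1 + 10·1 + 2·-1 + 1·-1 + 17·3.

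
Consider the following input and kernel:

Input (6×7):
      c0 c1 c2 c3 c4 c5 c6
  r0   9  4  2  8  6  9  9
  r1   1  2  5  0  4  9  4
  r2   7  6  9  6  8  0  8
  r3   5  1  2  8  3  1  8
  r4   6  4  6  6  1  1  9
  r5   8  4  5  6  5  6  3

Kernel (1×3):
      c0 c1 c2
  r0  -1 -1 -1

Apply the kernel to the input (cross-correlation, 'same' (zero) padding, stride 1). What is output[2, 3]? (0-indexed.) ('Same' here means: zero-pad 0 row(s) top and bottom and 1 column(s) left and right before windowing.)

The receptive field on the zero-padded input at this output position is [9 6 8]. Elementwise product with the kernel and sum: 9·-1 + 6·-1 + 8·-1.

-23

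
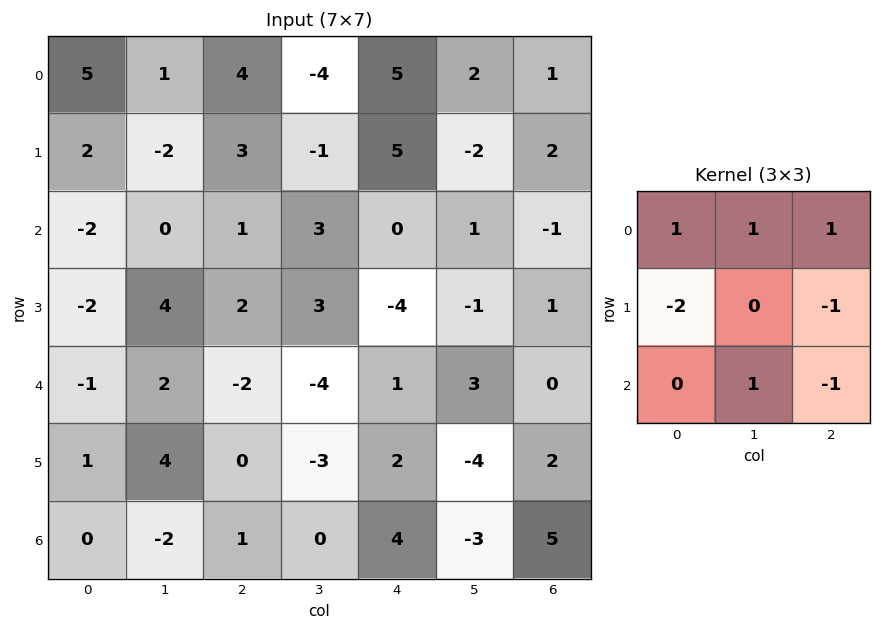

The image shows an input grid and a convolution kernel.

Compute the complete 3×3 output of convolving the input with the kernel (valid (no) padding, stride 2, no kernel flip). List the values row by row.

Output[0,0]: The receptive field on the input at this output position is [5 1 4 / 2 -2 3 / -2 0 1]. Elementwise product with the kernel and sum: 5·1 + 1·1 + 4·1 + 2·-2 + 3·-1 + 0·1 + 1·-1.
Output[0,1]: The receptive field on the input at this output position is [4 -4 5 / 3 -1 5 / 1 3 0]. Elementwise product with the kernel and sum: 4·1 + -4·1 + 5·1 + 3·-2 + 5·-1 + 3·1 + 0·-1.

2 -3 -2
5 -1 10
-6 -11 -10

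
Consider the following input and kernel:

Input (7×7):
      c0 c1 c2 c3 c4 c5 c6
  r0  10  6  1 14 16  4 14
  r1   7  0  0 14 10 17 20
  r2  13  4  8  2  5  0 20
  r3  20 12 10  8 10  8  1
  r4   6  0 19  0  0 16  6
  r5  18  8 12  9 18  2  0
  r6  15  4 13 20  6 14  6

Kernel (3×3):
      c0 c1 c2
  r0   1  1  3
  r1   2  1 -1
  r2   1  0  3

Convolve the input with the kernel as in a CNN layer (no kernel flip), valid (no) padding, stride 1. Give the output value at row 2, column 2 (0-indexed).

The receptive field on the input at this output position is [8 2 5 / 10 8 10 / 19 0 0]. Elementwise product with the kernel and sum: 8·1 + 2·1 + 5·3 + 10·2 + 8·1 + 10·-1 + 19·1 + 0·3.

62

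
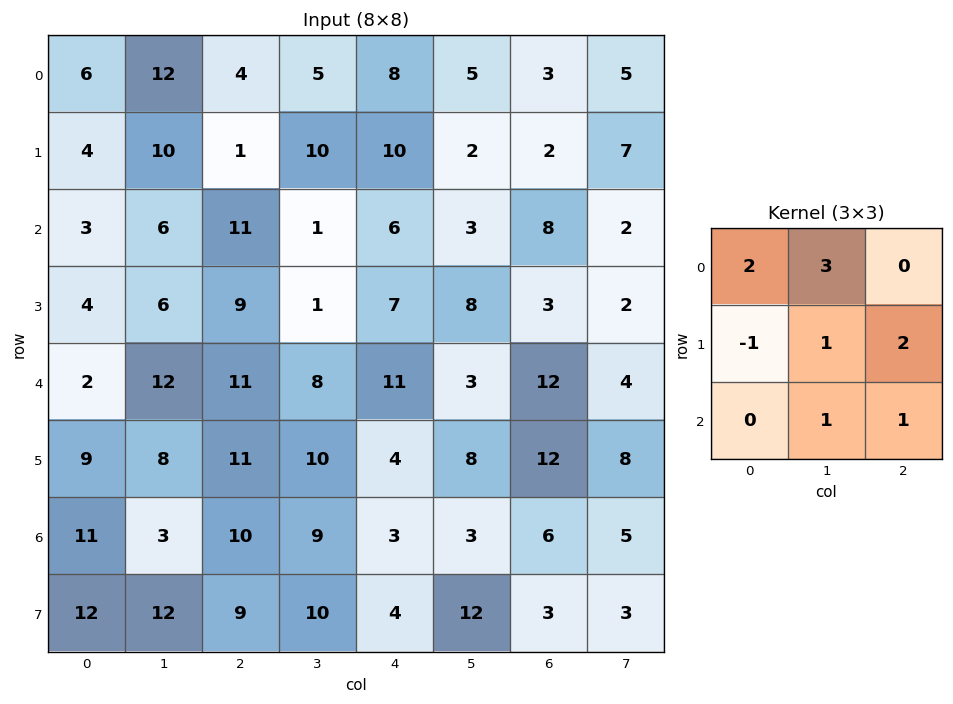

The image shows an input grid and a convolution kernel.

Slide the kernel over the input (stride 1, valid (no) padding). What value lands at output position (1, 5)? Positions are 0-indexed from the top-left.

24

The receptive field on the input at this output position is [2 2 7 / 3 8 2 / 8 3 2]. Elementwise product with the kernel and sum: 2·2 + 2·3 + 3·-1 + 8·1 + 2·2 + 3·1 + 2·1.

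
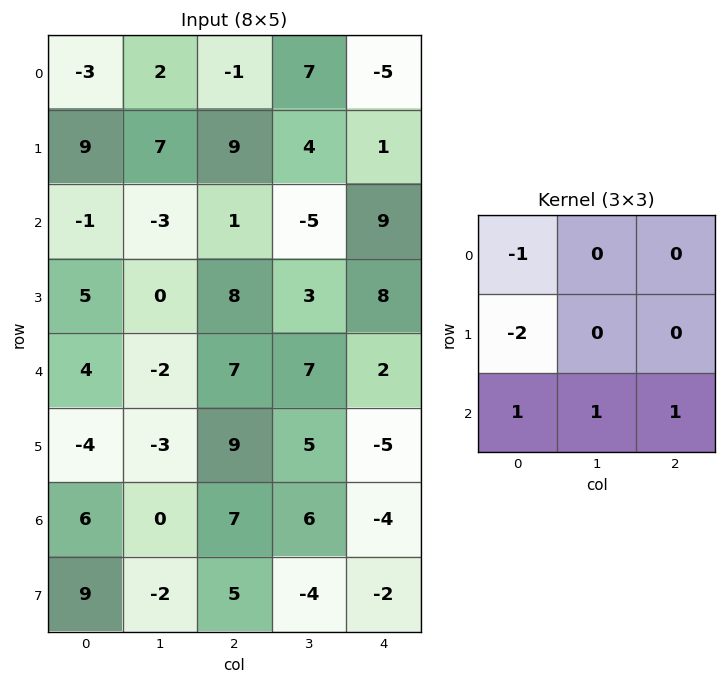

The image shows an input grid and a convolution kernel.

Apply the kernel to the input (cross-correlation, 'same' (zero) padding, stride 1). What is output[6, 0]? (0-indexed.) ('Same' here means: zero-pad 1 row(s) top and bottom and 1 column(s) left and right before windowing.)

The receptive field on the zero-padded input at this output position is [0 -4 -3 / 0 6 0 / 0 9 -2]. Elementwise product with the kernel and sum: 0·-1 + 0·-2 + 0·1 + 9·1 + -2·1.

7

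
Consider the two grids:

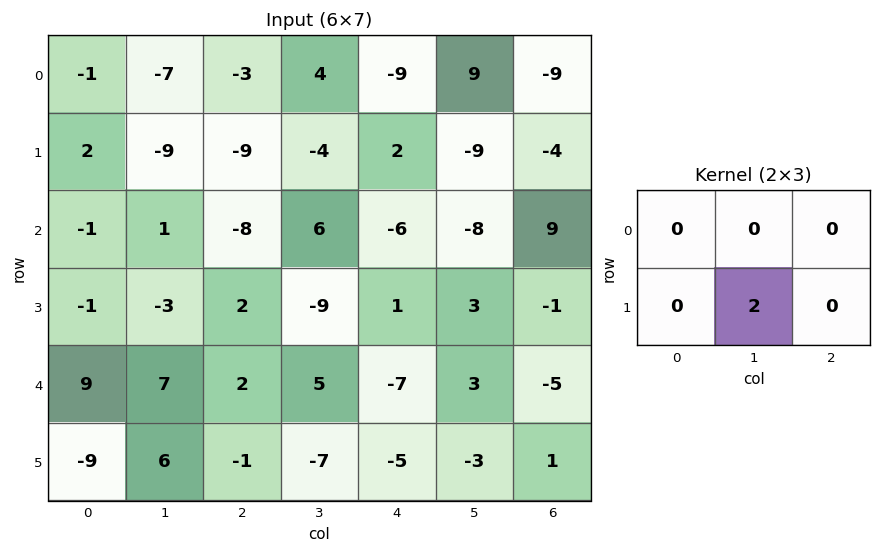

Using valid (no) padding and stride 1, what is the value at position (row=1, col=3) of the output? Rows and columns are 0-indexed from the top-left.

-12

The receptive field on the input at this output position is [-4 2 -9 / 6 -6 -8]. Elementwise product with the kernel and sum: -6·2.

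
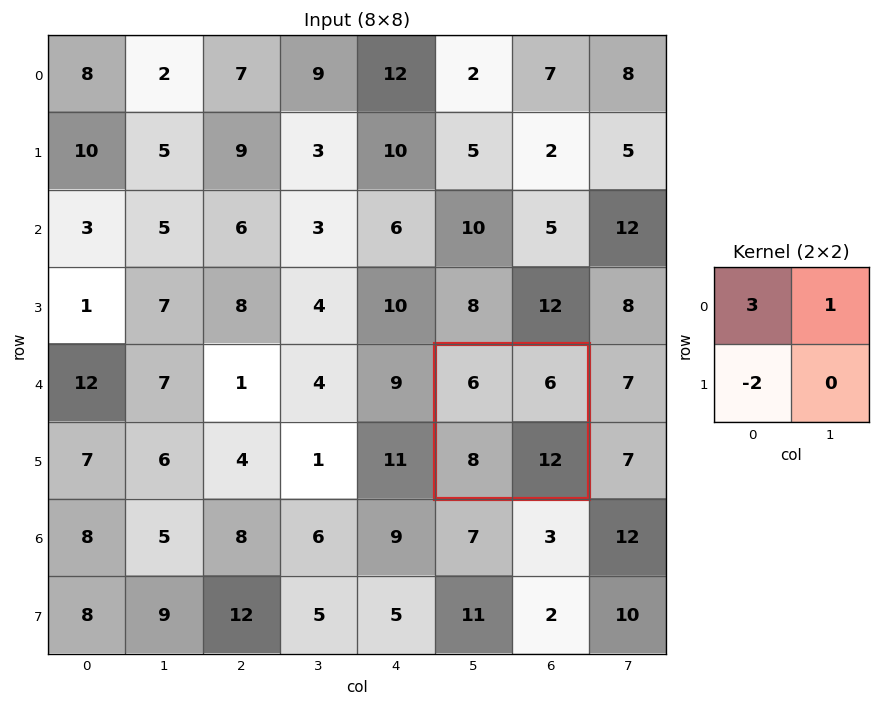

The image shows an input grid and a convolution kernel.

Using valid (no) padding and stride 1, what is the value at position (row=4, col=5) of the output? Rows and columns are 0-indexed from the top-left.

8

The receptive field on the input at this output position is [6 6 / 8 12]. Elementwise product with the kernel and sum: 6·3 + 6·1 + 8·-2.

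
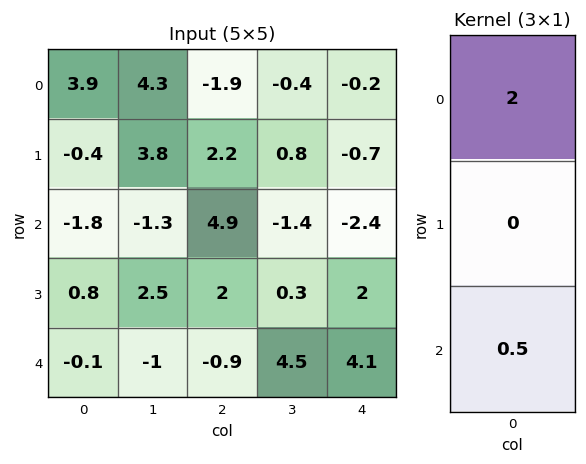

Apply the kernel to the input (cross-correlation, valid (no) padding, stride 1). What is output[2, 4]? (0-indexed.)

The receptive field on the input at this output position is [-2.4 / 2 / 4.1]. Elementwise product with the kernel and sum: -2.4·2 + 4.1·0.5.

-2.75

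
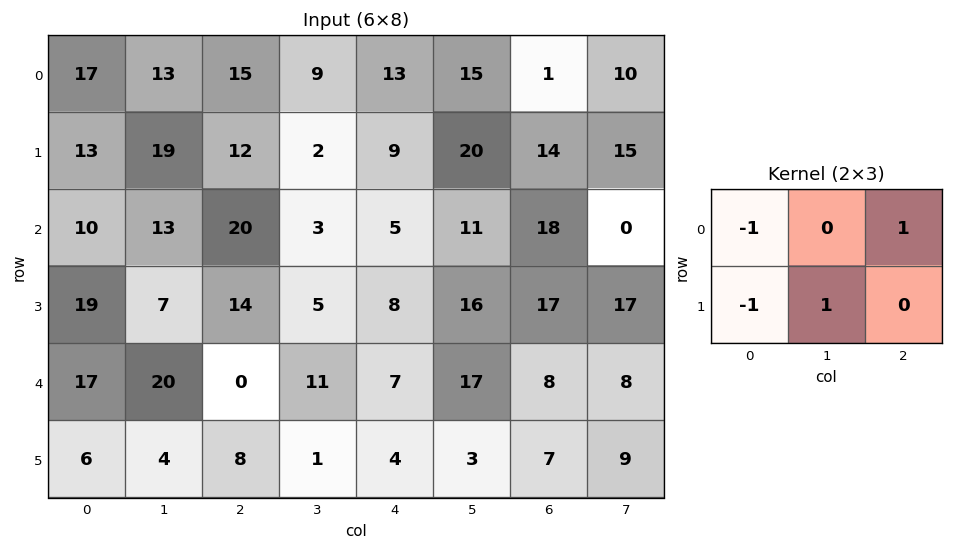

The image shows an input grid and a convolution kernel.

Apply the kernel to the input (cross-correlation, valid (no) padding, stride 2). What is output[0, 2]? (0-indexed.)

-1

The receptive field on the input at this output position is [13 15 1 / 9 20 14]. Elementwise product with the kernel and sum: 13·-1 + 1·1 + 9·-1 + 20·1.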